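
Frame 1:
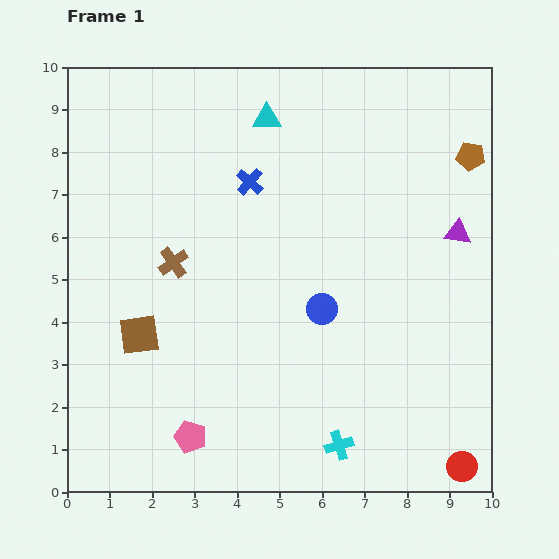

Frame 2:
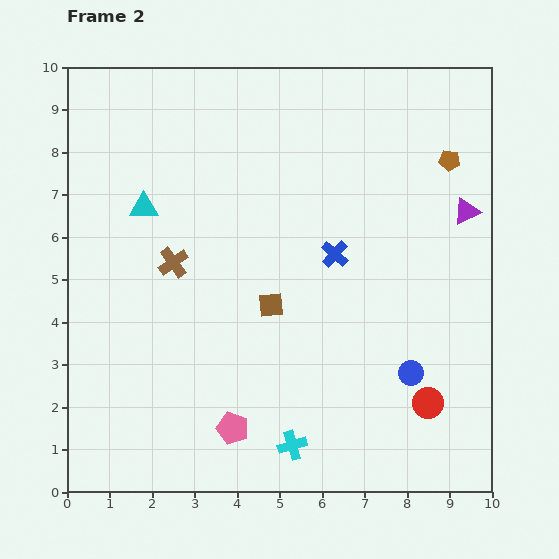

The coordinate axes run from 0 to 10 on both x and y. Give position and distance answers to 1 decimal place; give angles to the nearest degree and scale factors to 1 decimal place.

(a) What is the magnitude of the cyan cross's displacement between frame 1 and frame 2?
1.1

The cyan cross moved from (6.4, 1.1) to (5.3, 1.1), a distance of √(1.1² + 0.0²) ≈ 1.1.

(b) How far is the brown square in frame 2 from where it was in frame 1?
3.2

The brown square moved from (1.7, 3.7) to (4.8, 4.4), a distance of √(3.1² + 0.7²) ≈ 3.2.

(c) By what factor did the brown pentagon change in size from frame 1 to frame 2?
0.8×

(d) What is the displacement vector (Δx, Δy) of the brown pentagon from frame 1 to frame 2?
(-0.5, -0.1)

The brown pentagon was at (9.5, 7.9) in frame 1 and (9.0, 7.8) in frame 2.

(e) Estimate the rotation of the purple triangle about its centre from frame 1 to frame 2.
32° counter-clockwise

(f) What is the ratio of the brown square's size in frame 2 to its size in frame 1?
0.6×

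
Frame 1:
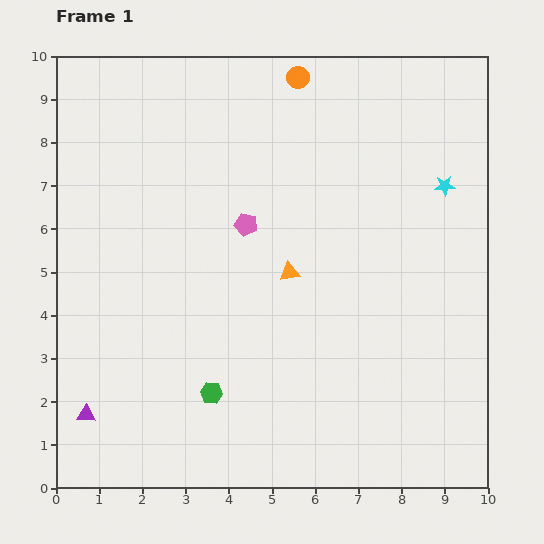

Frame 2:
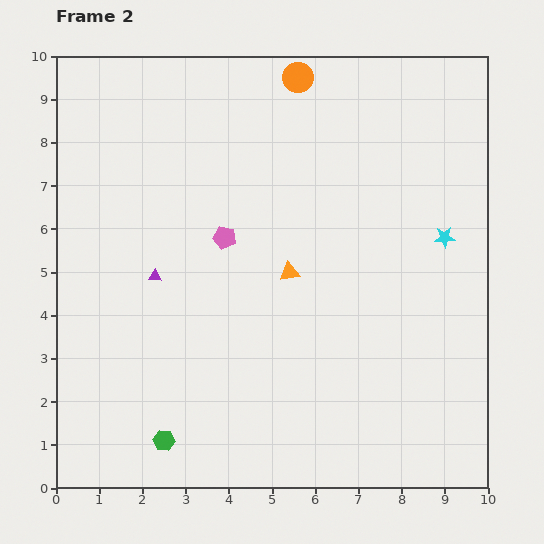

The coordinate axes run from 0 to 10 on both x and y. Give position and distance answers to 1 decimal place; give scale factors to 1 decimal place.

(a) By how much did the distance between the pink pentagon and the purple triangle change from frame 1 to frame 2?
-3.9

Distance in frame 1: 5.7. Distance in frame 2: 1.8.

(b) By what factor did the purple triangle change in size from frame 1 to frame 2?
0.7×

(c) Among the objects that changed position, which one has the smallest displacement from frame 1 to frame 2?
the pink pentagon

(moved 0.6)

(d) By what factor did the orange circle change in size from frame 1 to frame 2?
1.3×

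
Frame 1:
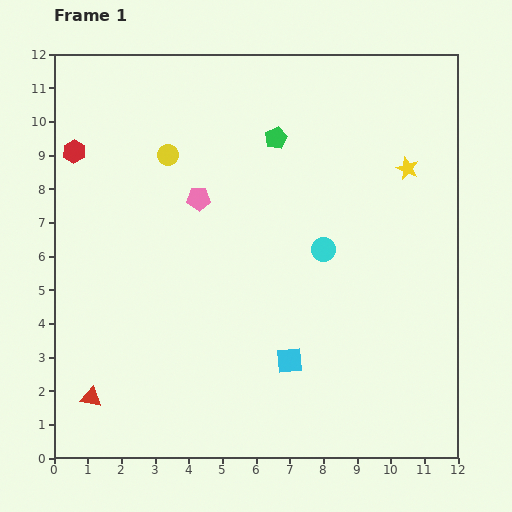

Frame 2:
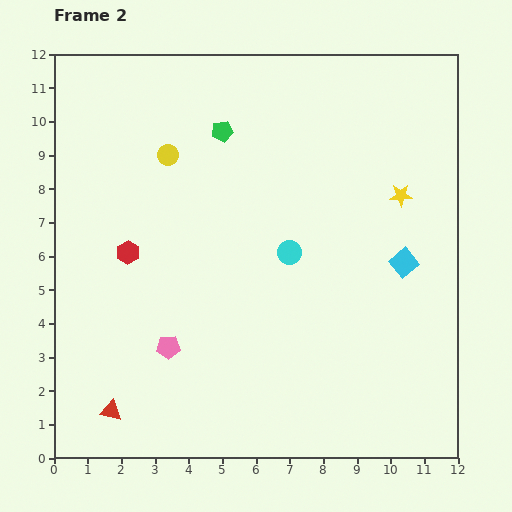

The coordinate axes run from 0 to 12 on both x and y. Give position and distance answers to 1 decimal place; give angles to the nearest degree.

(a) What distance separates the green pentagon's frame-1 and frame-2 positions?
1.6

The green pentagon moved from (6.6, 9.5) to (5.0, 9.7), a distance of √(1.6² + 0.2²) ≈ 1.6.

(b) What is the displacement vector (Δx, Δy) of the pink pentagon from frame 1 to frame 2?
(-0.9, -4.4)

The pink pentagon was at (4.3, 7.7) in frame 1 and (3.4, 3.3) in frame 2.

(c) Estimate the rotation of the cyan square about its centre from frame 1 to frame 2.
34° counter-clockwise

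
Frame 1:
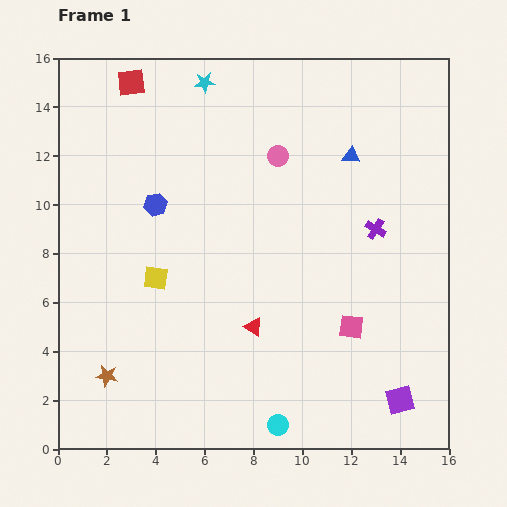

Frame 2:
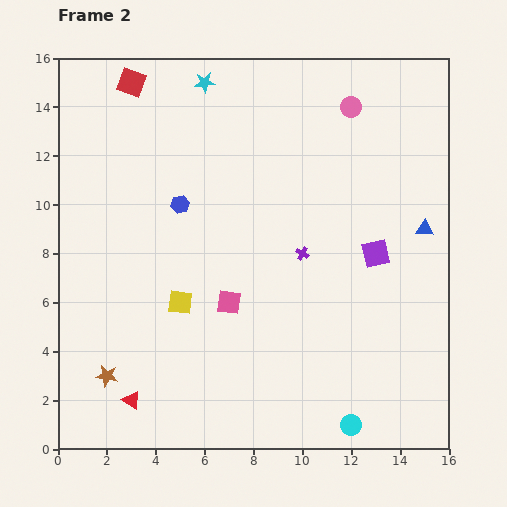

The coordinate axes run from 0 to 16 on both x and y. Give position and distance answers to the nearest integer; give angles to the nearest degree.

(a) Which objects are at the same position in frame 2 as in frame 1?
the cyan star, the brown star, the red square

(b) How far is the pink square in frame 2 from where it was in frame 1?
5

The pink square moved from (12, 5) to (7, 6), a distance of √(5² + 1²) ≈ 5.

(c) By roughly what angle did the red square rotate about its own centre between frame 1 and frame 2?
26° clockwise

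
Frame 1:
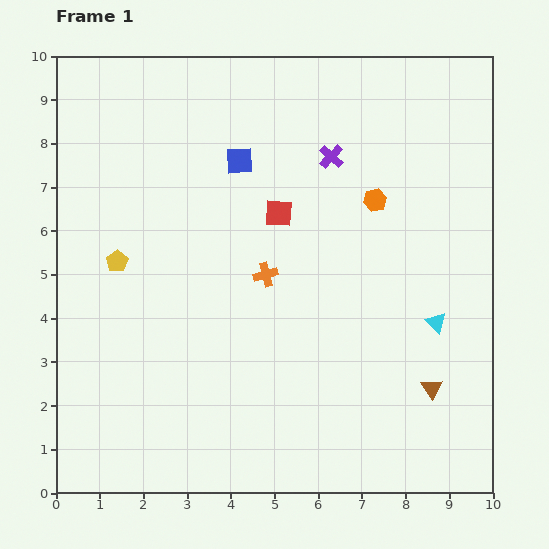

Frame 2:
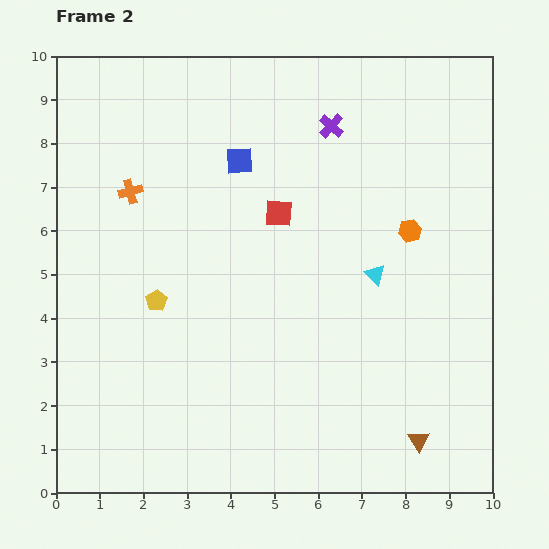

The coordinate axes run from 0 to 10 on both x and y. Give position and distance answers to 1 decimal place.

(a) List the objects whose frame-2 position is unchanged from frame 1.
the blue square, the red square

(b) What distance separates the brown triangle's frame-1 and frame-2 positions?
1.2

The brown triangle moved from (8.6, 2.4) to (8.3, 1.2), a distance of √(0.3² + 1.2²) ≈ 1.2.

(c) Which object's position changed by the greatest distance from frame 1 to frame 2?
the orange cross

(moved 3.6; next 1.8)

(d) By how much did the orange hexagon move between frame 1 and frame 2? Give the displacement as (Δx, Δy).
(0.8, -0.7)

The orange hexagon was at (7.3, 6.7) in frame 1 and (8.1, 6.0) in frame 2.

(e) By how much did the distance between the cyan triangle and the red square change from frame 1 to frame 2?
-1.8

Distance in frame 1: 4.4. Distance in frame 2: 2.6.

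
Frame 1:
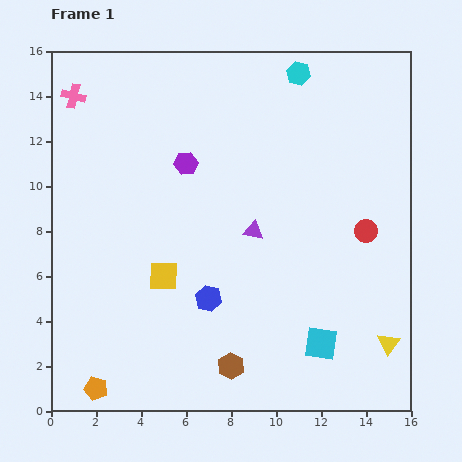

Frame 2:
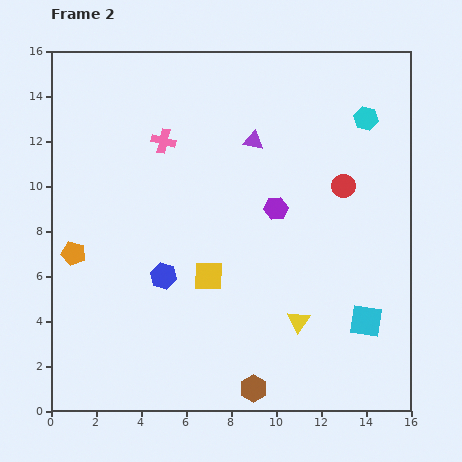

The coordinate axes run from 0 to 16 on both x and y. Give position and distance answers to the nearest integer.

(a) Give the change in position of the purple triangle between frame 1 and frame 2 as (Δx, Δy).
(0, 4)

The purple triangle was at (9, 8) in frame 1 and (9, 12) in frame 2.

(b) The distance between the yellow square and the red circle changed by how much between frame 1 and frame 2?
-2

Distance in frame 1: 9. Distance in frame 2: 7.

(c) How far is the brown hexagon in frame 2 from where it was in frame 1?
1

The brown hexagon moved from (8, 2) to (9, 1), a distance of √(1² + 1²) ≈ 1.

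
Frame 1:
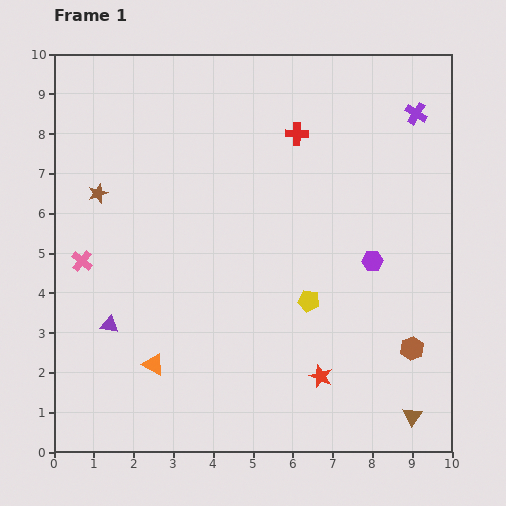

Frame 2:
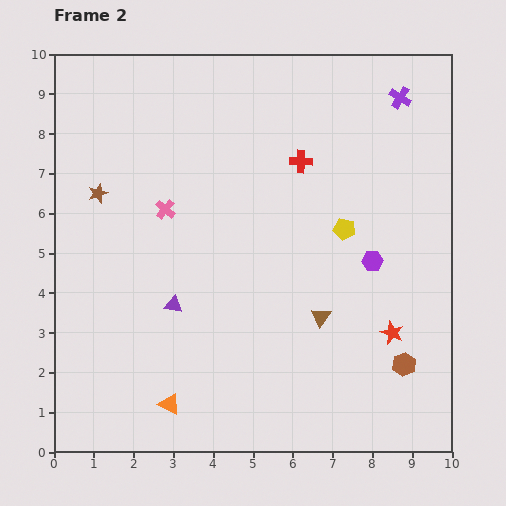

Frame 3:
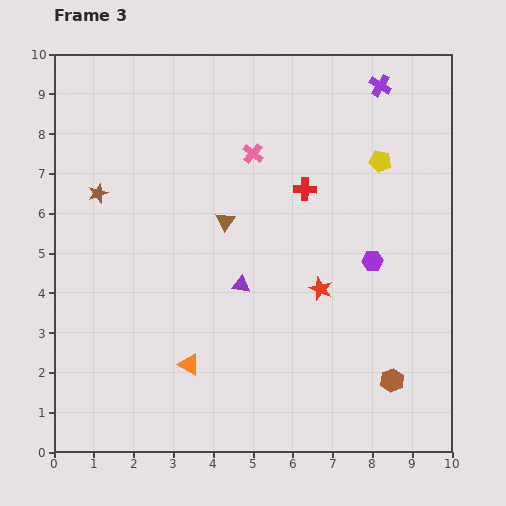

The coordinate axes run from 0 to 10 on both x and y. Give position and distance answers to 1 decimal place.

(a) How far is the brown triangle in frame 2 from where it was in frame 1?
3.4

The brown triangle moved from (9.0, 0.9) to (6.7, 3.4), a distance of √(2.3² + 2.5²) ≈ 3.4.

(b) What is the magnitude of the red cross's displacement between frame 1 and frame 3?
1.4

The red cross moved from (6.1, 8.0) to (6.3, 6.6), a distance of √(0.2² + 1.4²) ≈ 1.4.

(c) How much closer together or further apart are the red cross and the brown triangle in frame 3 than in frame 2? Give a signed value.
-1.7

Distance in frame 2: 3.9. Distance in frame 3: 2.2.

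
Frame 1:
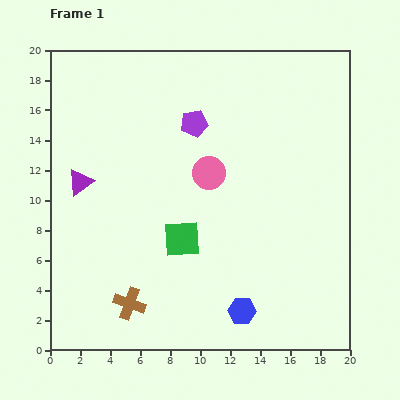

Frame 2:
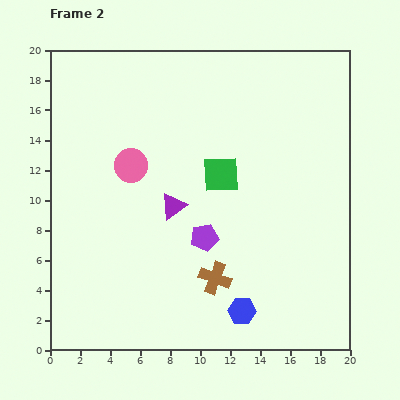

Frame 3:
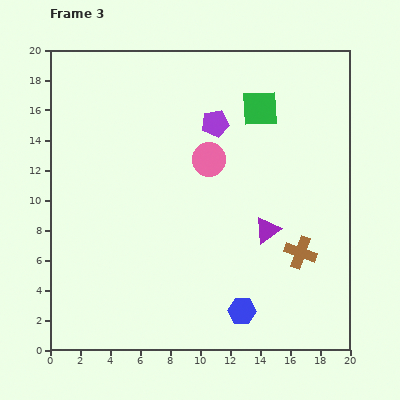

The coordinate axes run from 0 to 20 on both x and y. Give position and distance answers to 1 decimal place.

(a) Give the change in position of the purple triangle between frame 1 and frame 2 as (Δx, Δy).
(6.2, -1.6)

The purple triangle was at (2.0, 11.2) in frame 1 and (8.2, 9.6) in frame 2.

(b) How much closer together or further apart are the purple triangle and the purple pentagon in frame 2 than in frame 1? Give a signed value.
-5.5

Distance in frame 1: 8.5. Distance in frame 2: 3.0.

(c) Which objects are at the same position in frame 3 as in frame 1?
the blue hexagon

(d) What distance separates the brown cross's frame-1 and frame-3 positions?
11.9

The brown cross moved from (5.3, 3.1) to (16.7, 6.5), a distance of √(11.4² + 3.4²) ≈ 11.9.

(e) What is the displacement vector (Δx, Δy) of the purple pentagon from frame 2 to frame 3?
(0.7, 7.6)

The purple pentagon was at (10.3, 7.5) in frame 2 and (11.0, 15.1) in frame 3.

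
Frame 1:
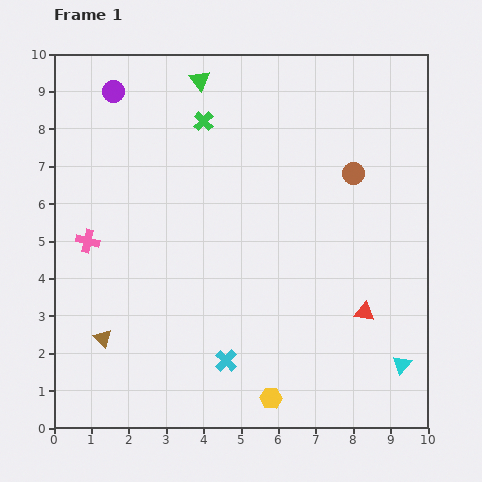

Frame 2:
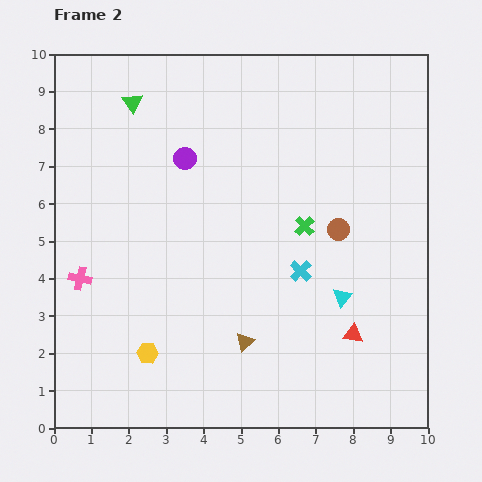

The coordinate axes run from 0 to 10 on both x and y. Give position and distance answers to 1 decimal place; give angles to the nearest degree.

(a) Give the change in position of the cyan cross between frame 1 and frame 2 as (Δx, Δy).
(2.0, 2.4)

The cyan cross was at (4.6, 1.8) in frame 1 and (6.6, 4.2) in frame 2.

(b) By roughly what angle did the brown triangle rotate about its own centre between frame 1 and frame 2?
34° clockwise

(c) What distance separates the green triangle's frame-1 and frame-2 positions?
1.9

The green triangle moved from (3.9, 9.3) to (2.1, 8.7), a distance of √(1.8² + 0.6²) ≈ 1.9.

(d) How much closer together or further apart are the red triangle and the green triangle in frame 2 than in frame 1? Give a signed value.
+1.0

Distance in frame 1: 7.6. Distance in frame 2: 8.6.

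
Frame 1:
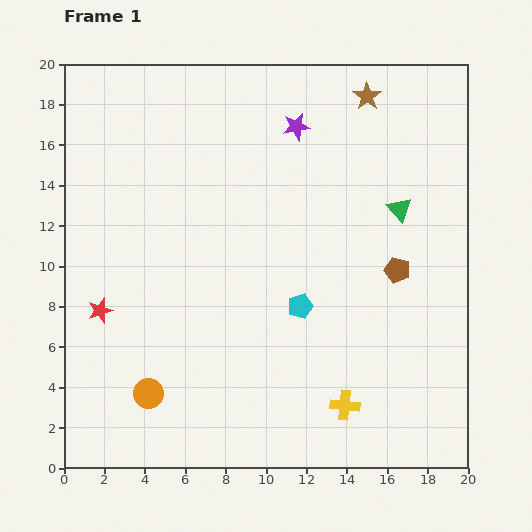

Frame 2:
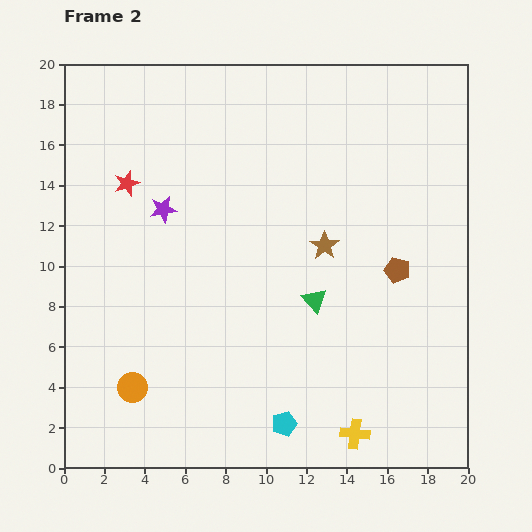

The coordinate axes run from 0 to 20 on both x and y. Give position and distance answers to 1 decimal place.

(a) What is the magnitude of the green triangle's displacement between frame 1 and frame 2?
6.2

The green triangle moved from (16.6, 12.8) to (12.4, 8.3), a distance of √(4.2² + 4.5²) ≈ 6.2.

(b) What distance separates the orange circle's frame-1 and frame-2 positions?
0.9

The orange circle moved from (4.2, 3.7) to (3.4, 4.0), a distance of √(0.8² + 0.3²) ≈ 0.9.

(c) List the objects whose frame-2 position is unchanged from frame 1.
the brown pentagon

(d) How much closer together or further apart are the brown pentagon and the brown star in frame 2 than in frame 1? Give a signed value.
-4.9

Distance in frame 1: 8.7. Distance in frame 2: 3.8.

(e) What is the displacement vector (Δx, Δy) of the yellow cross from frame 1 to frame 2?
(0.5, -1.4)

The yellow cross was at (13.9, 3.1) in frame 1 and (14.4, 1.7) in frame 2.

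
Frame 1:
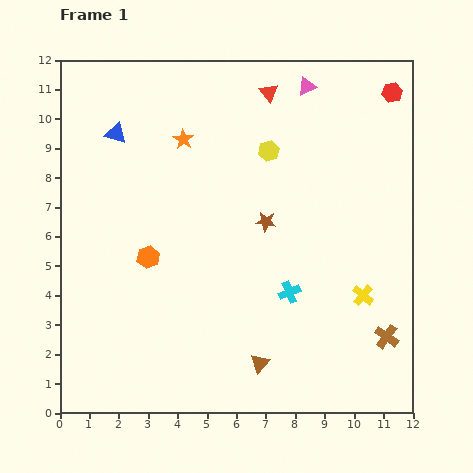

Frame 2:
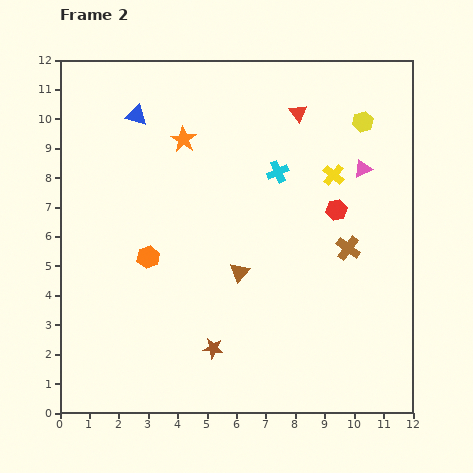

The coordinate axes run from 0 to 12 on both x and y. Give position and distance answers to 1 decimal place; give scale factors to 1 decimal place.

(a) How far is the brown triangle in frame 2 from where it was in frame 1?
3.2

The brown triangle moved from (6.8, 1.7) to (6.1, 4.8), a distance of √(0.7² + 3.1²) ≈ 3.2.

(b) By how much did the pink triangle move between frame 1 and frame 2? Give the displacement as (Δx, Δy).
(1.9, -2.8)

The pink triangle was at (8.4, 11.1) in frame 1 and (10.3, 8.3) in frame 2.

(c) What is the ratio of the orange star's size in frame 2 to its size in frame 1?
1.3×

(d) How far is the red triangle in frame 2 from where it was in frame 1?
1.2

The red triangle moved from (7.1, 10.9) to (8.1, 10.2), a distance of √(1.0² + 0.7²) ≈ 1.2.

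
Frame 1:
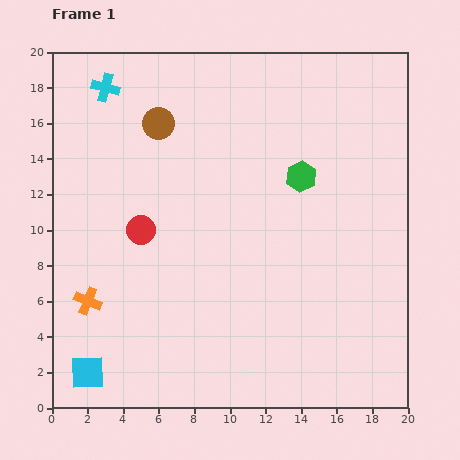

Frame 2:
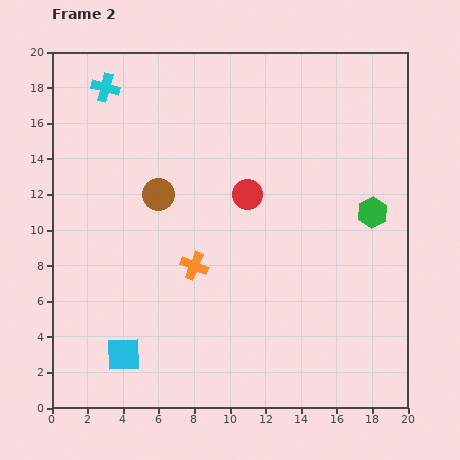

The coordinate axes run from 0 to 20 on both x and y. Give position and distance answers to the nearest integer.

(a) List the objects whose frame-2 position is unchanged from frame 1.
the cyan cross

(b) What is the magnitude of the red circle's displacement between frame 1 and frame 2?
6

The red circle moved from (5, 10) to (11, 12), a distance of √(6² + 2²) ≈ 6.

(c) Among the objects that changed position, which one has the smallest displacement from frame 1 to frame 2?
the cyan square

(moved 2)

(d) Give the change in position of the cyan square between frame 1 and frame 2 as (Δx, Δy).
(2, 1)

The cyan square was at (2, 2) in frame 1 and (4, 3) in frame 2.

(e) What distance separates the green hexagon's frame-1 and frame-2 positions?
4

The green hexagon moved from (14, 13) to (18, 11), a distance of √(4² + 2²) ≈ 4.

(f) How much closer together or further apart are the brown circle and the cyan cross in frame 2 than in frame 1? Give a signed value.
+3

Distance in frame 1: 4. Distance in frame 2: 7.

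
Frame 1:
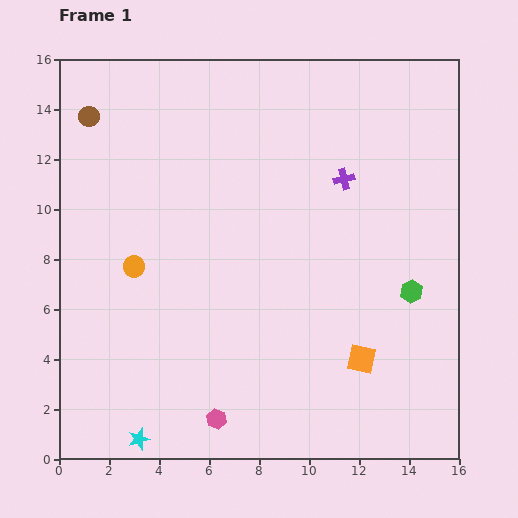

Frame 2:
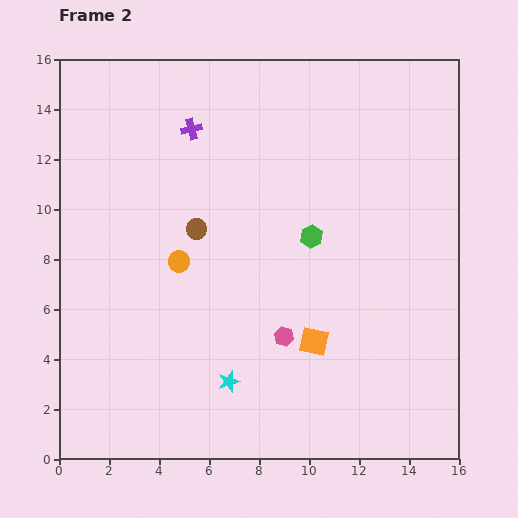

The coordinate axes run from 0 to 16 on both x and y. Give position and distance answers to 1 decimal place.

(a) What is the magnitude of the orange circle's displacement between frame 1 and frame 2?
1.8

The orange circle moved from (3.0, 7.7) to (4.8, 7.9), a distance of √(1.8² + 0.2²) ≈ 1.8.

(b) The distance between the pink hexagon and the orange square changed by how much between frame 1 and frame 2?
-5.1

Distance in frame 1: 6.3. Distance in frame 2: 1.2.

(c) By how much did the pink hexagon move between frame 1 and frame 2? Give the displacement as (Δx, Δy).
(2.7, 3.3)

The pink hexagon was at (6.3, 1.6) in frame 1 and (9.0, 4.9) in frame 2.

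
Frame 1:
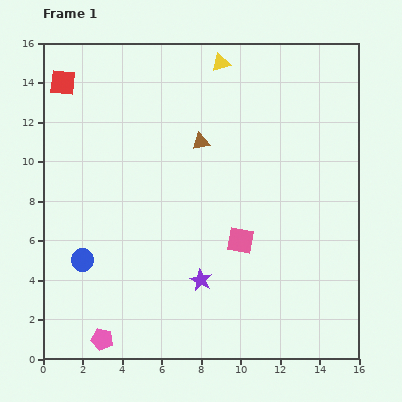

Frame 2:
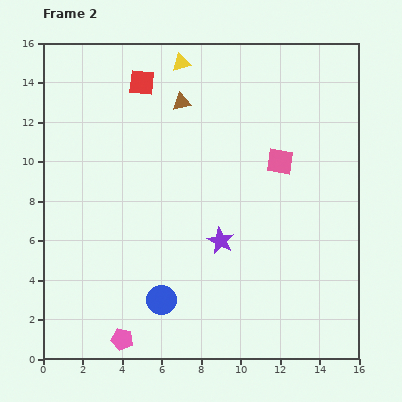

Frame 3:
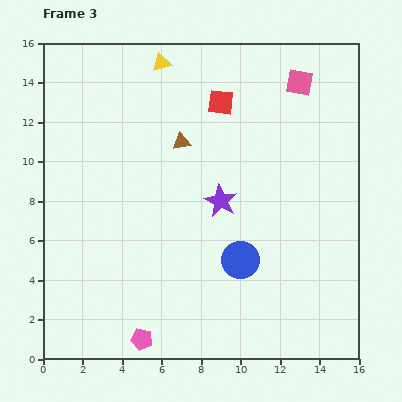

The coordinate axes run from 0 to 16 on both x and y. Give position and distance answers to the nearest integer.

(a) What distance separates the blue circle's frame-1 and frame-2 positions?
4

The blue circle moved from (2, 5) to (6, 3), a distance of √(4² + 2²) ≈ 4.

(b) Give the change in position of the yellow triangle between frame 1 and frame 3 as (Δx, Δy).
(-3, 0)

The yellow triangle was at (9, 15) in frame 1 and (6, 15) in frame 3.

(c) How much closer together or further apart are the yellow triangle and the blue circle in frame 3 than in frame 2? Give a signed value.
-1

Distance in frame 2: 12. Distance in frame 3: 11.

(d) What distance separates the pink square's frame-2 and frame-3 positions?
4

The pink square moved from (12, 10) to (13, 14), a distance of √(1² + 4²) ≈ 4.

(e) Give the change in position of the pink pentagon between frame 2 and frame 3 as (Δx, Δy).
(1, 0)

The pink pentagon was at (4, 1) in frame 2 and (5, 1) in frame 3.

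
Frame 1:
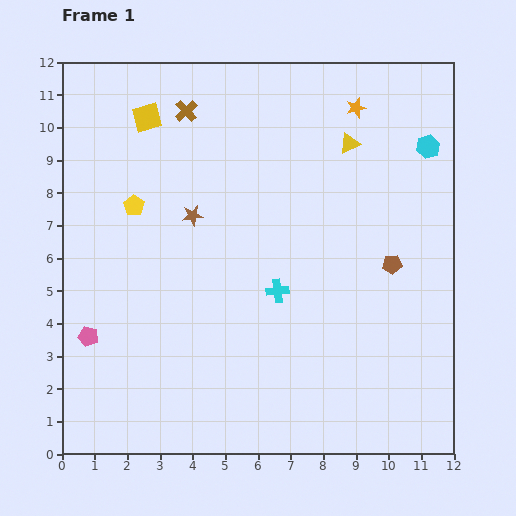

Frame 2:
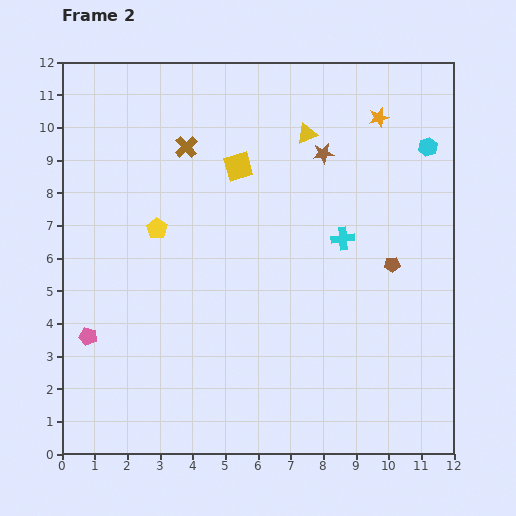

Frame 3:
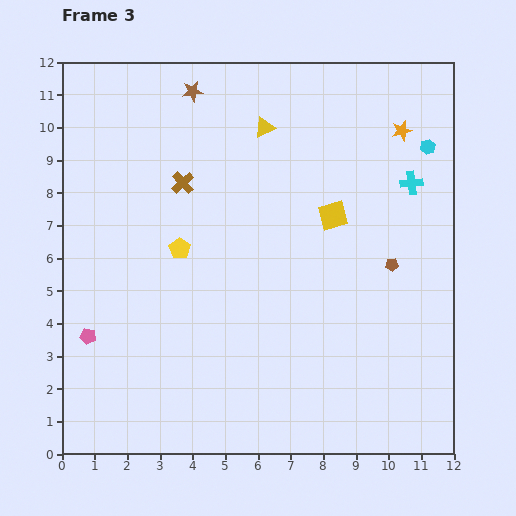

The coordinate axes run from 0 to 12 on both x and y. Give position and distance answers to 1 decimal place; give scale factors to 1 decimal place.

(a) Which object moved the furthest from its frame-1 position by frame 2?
the brown star

(moved 4.4; next 3.2)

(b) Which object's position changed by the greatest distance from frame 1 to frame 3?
the yellow square

(moved 6.4; next 5.3)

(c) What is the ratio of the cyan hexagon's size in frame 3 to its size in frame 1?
0.7×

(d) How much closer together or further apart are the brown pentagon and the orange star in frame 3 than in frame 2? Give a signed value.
-0.4

Distance in frame 2: 4.5. Distance in frame 3: 4.1.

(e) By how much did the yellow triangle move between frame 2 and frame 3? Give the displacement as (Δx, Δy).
(-1.3, 0.2)

The yellow triangle was at (7.5, 9.8) in frame 2 and (6.2, 10.0) in frame 3.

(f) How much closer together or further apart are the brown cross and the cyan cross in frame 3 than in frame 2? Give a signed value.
+1.4

Distance in frame 2: 5.6. Distance in frame 3: 7.0.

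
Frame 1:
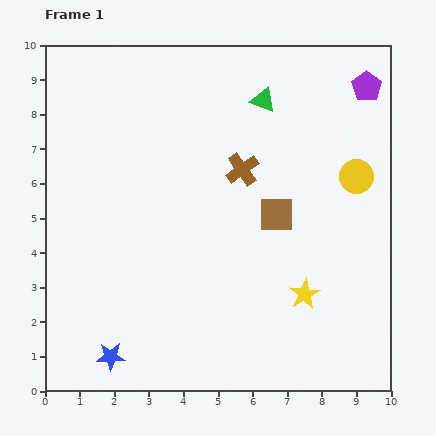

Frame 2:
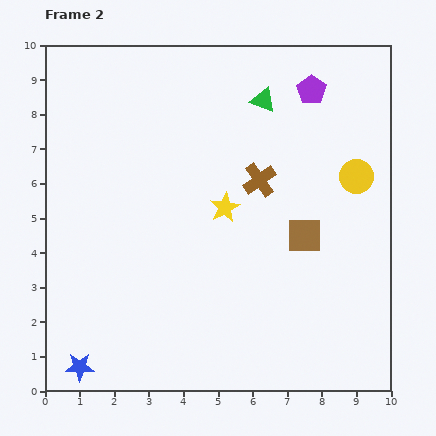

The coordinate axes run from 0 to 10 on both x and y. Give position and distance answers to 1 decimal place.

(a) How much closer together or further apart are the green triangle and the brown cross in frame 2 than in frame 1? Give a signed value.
+0.2

Distance in frame 1: 2.1. Distance in frame 2: 2.3.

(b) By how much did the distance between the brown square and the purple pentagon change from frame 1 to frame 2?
-0.3

Distance in frame 1: 4.5. Distance in frame 2: 4.2.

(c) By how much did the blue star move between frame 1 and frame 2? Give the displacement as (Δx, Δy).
(-0.9, -0.3)

The blue star was at (1.9, 1.0) in frame 1 and (1.0, 0.7) in frame 2.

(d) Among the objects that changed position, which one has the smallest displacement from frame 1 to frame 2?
the brown cross

(moved 0.6)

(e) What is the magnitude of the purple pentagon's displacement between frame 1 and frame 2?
1.6

The purple pentagon moved from (9.3, 8.8) to (7.7, 8.7), a distance of √(1.6² + 0.1²) ≈ 1.6.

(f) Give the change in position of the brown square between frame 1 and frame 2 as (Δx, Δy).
(0.8, -0.6)

The brown square was at (6.7, 5.1) in frame 1 and (7.5, 4.5) in frame 2.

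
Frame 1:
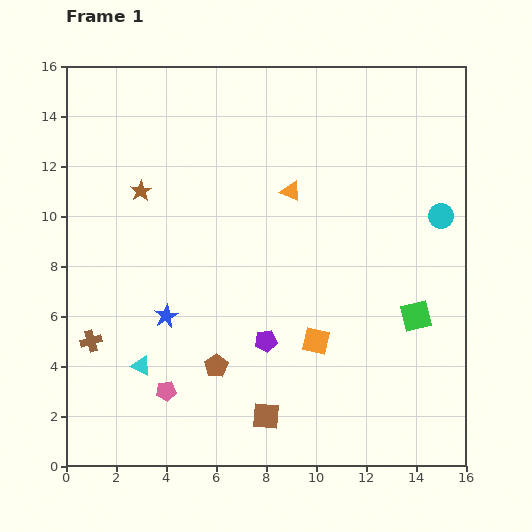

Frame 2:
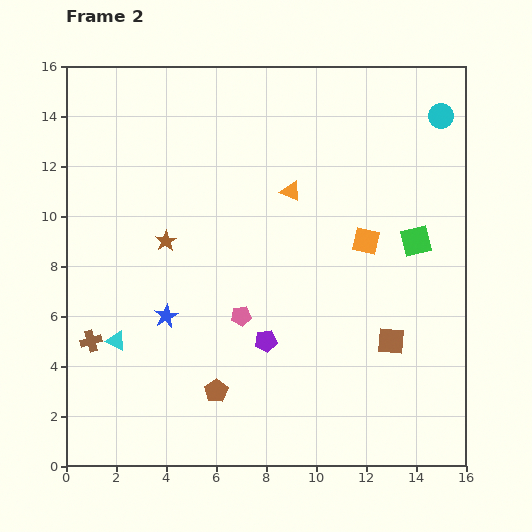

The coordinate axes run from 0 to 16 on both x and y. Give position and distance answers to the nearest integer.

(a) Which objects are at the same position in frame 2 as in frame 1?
the purple pentagon, the blue star, the orange triangle, the brown cross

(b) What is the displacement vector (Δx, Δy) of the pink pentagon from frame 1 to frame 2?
(3, 3)

The pink pentagon was at (4, 3) in frame 1 and (7, 6) in frame 2.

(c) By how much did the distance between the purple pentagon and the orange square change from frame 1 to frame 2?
+4

Distance in frame 1: 2. Distance in frame 2: 6.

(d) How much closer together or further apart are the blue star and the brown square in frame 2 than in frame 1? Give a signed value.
+3

Distance in frame 1: 6. Distance in frame 2: 9.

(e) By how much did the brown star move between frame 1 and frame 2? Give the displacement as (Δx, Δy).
(1, -2)

The brown star was at (3, 11) in frame 1 and (4, 9) in frame 2.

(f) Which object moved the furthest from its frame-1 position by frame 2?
the brown square

(moved 6; next 4)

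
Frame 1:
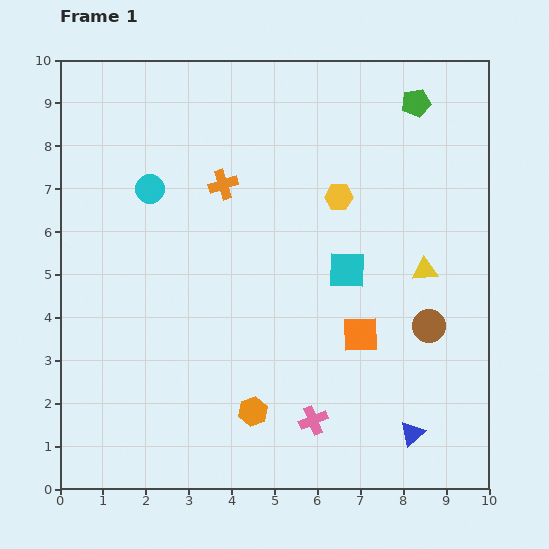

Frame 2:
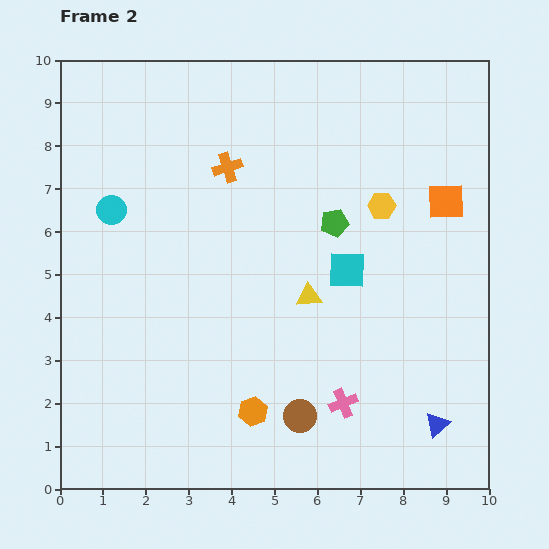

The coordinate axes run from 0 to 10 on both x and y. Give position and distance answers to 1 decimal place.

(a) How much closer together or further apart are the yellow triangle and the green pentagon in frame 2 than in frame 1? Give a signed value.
-2.1

Distance in frame 1: 3.9. Distance in frame 2: 1.8.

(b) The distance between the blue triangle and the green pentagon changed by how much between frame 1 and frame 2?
-2.4

Distance in frame 1: 7.7. Distance in frame 2: 5.3.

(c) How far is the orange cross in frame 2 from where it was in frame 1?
0.4

The orange cross moved from (3.8, 7.1) to (3.9, 7.5), a distance of √(0.1² + 0.4²) ≈ 0.4.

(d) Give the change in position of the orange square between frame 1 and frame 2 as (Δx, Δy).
(2.0, 3.1)

The orange square was at (7.0, 3.6) in frame 1 and (9.0, 6.7) in frame 2.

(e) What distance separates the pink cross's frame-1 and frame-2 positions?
0.8

The pink cross moved from (5.9, 1.6) to (6.6, 2.0), a distance of √(0.7² + 0.4²) ≈ 0.8.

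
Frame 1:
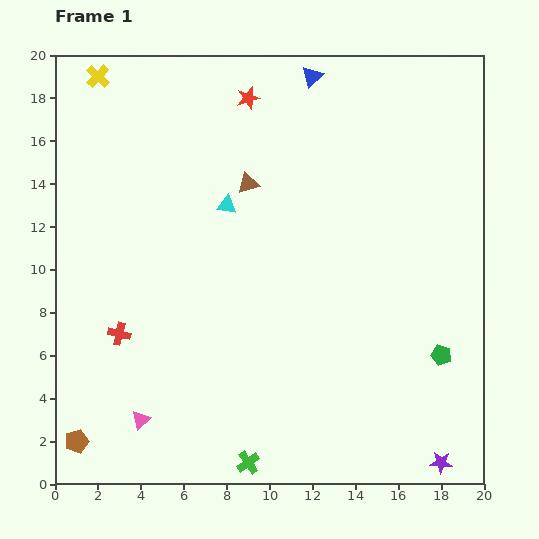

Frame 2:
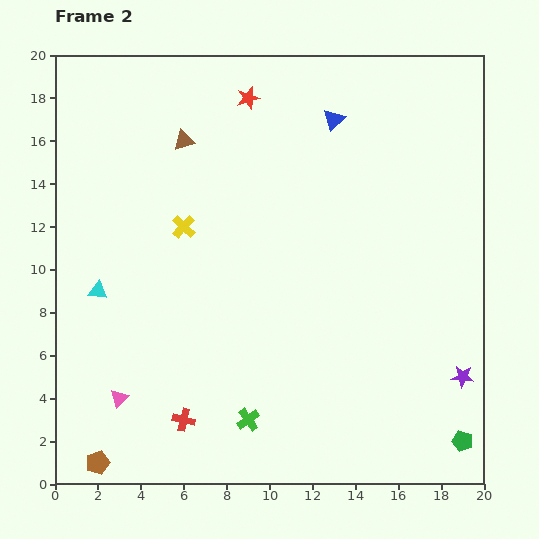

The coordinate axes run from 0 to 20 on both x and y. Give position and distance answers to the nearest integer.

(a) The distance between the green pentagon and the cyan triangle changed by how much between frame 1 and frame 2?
+6

Distance in frame 1: 12. Distance in frame 2: 18.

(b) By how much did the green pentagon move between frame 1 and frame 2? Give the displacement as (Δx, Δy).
(1, -4)

The green pentagon was at (18, 6) in frame 1 and (19, 2) in frame 2.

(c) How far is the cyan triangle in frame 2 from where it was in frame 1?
7

The cyan triangle moved from (8, 13) to (2, 9), a distance of √(6² + 4²) ≈ 7.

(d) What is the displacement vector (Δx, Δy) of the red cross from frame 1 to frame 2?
(3, -4)

The red cross was at (3, 7) in frame 1 and (6, 3) in frame 2.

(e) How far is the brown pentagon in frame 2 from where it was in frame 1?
1

The brown pentagon moved from (1, 2) to (2, 1), a distance of √(1² + 1²) ≈ 1.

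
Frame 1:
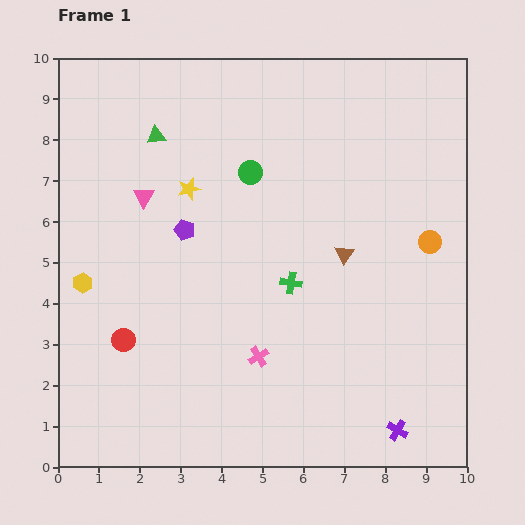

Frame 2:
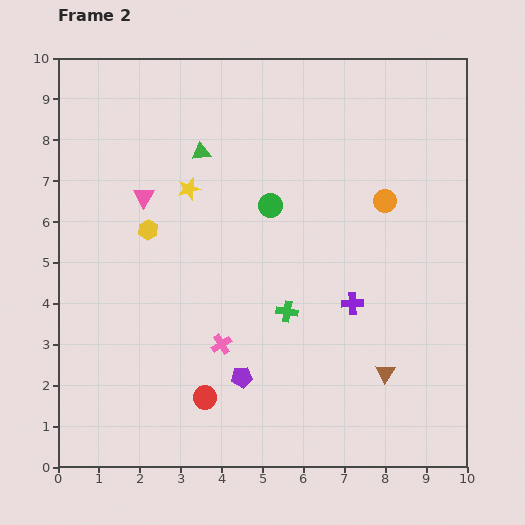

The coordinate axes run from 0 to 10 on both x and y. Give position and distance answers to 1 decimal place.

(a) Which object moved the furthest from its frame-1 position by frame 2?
the purple pentagon

(moved 3.9; next 3.3)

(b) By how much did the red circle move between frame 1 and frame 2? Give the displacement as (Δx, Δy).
(2.0, -1.4)

The red circle was at (1.6, 3.1) in frame 1 and (3.6, 1.7) in frame 2.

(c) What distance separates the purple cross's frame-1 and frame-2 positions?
3.3

The purple cross moved from (8.3, 0.9) to (7.2, 4.0), a distance of √(1.1² + 3.1²) ≈ 3.3.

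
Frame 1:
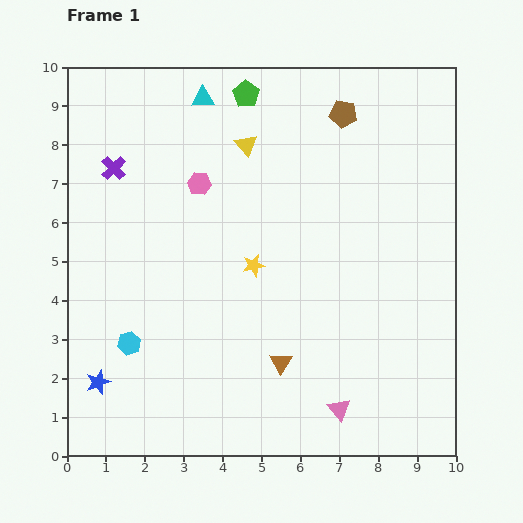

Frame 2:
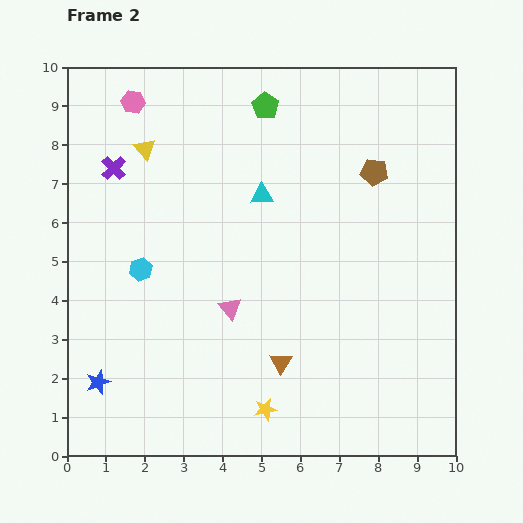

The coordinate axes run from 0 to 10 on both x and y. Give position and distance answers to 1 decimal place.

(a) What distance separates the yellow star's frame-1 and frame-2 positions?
3.7

The yellow star moved from (4.8, 4.9) to (5.1, 1.2), a distance of √(0.3² + 3.7²) ≈ 3.7.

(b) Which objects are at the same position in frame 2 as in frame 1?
the purple cross, the brown triangle, the blue star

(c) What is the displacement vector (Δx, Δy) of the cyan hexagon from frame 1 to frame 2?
(0.3, 1.9)

The cyan hexagon was at (1.6, 2.9) in frame 1 and (1.9, 4.8) in frame 2.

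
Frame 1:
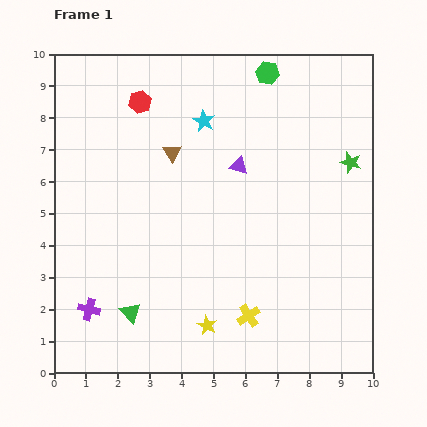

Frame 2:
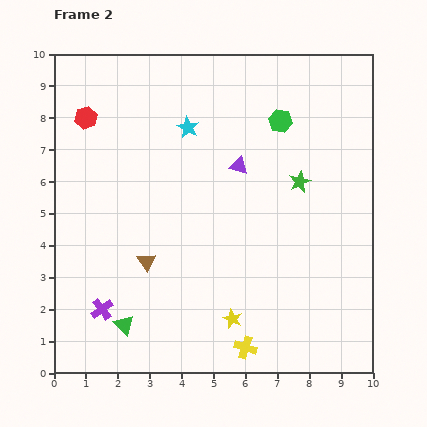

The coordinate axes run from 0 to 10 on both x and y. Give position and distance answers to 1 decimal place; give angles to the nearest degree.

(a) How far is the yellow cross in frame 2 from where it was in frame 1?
1.0

The yellow cross moved from (6.1, 1.8) to (6.0, 0.8), a distance of √(0.1² + 1.0²) ≈ 1.0.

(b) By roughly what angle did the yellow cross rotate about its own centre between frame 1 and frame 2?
39° counter-clockwise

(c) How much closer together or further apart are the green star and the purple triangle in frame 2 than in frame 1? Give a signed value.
-1.5

Distance in frame 1: 3.5. Distance in frame 2: 2.0.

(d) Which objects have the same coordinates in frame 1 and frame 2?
the purple triangle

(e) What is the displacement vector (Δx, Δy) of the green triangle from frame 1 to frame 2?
(-0.2, -0.4)

The green triangle was at (2.4, 1.9) in frame 1 and (2.2, 1.5) in frame 2.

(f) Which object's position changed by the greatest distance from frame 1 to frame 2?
the brown triangle

(moved 3.5; next 1.8)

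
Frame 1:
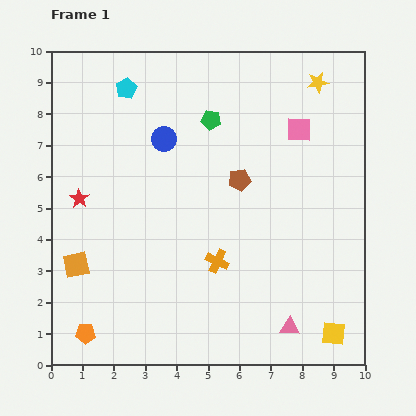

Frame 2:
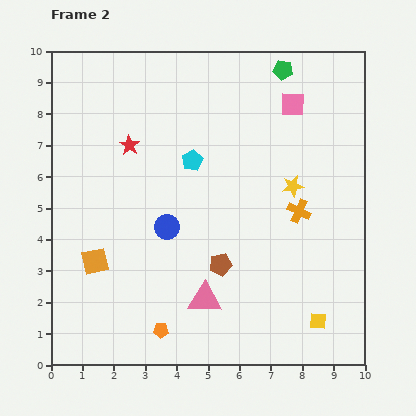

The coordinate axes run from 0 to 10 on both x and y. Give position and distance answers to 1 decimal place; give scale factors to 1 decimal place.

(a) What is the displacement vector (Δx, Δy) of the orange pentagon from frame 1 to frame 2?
(2.4, 0.1)

The orange pentagon was at (1.1, 1.0) in frame 1 and (3.5, 1.1) in frame 2.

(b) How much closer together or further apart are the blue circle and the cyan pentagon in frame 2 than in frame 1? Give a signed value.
+0.2

Distance in frame 1: 2.0. Distance in frame 2: 2.2.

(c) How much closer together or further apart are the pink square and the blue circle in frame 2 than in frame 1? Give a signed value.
+1.3

Distance in frame 1: 4.3. Distance in frame 2: 5.6.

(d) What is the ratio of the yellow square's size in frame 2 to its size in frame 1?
0.7×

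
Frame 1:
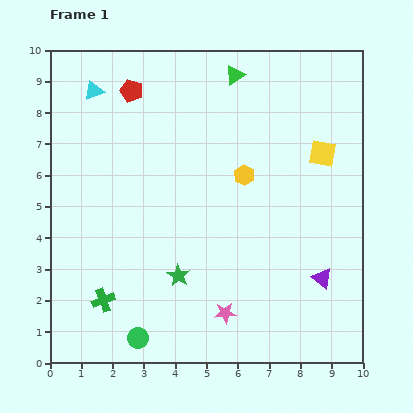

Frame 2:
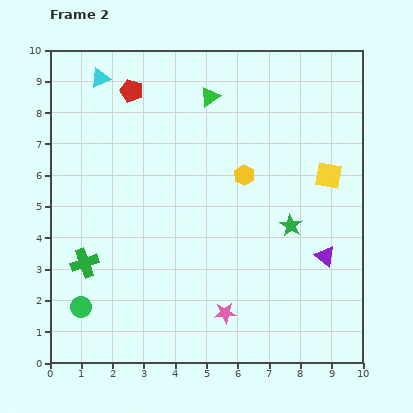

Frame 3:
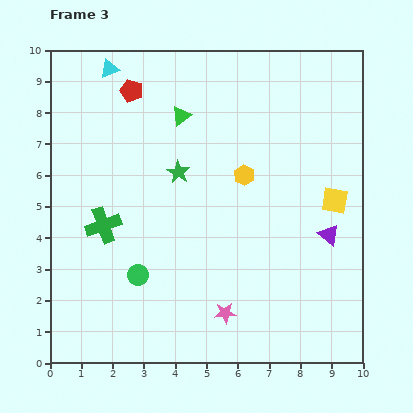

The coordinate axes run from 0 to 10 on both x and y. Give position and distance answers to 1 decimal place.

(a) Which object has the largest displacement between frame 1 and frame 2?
the green star

(moved 3.9; next 2.1)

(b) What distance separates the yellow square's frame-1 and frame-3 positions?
1.6

The yellow square moved from (8.7, 6.7) to (9.1, 5.2), a distance of √(0.4² + 1.5²) ≈ 1.6.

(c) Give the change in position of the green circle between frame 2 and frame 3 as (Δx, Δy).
(1.8, 1.0)

The green circle was at (1.0, 1.8) in frame 2 and (2.8, 2.8) in frame 3.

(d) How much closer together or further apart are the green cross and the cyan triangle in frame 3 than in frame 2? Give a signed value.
-0.9

Distance in frame 2: 5.9. Distance in frame 3: 5.0.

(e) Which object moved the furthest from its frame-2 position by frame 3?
the green star

(moved 4.0; next 2.1)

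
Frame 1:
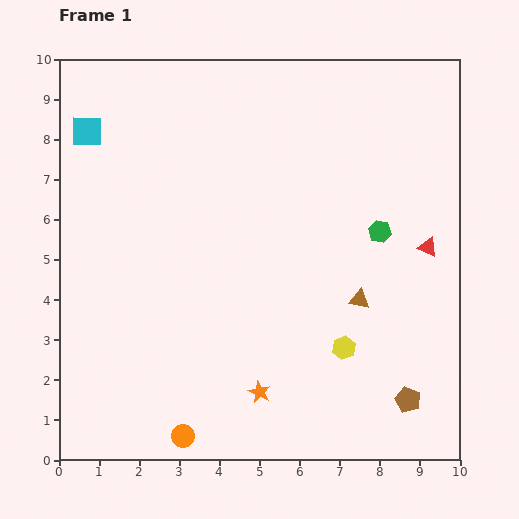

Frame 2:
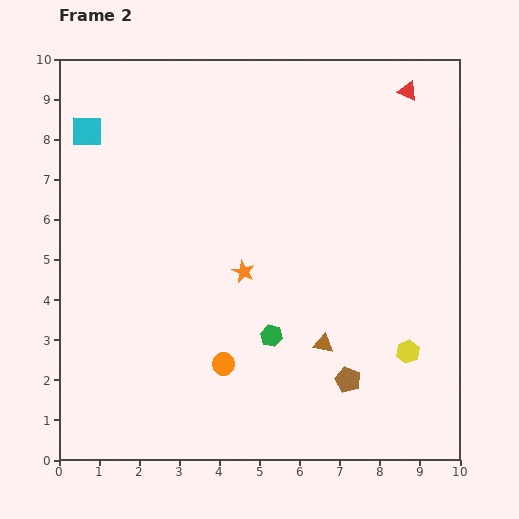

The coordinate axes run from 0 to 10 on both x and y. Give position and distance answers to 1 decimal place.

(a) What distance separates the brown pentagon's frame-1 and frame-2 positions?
1.6

The brown pentagon moved from (8.7, 1.5) to (7.2, 2.0), a distance of √(1.5² + 0.5²) ≈ 1.6.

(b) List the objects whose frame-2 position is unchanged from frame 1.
the cyan square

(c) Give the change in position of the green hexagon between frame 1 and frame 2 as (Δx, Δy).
(-2.7, -2.6)

The green hexagon was at (8.0, 5.7) in frame 1 and (5.3, 3.1) in frame 2.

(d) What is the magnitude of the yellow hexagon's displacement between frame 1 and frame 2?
1.6

The yellow hexagon moved from (7.1, 2.8) to (8.7, 2.7), a distance of √(1.6² + 0.1²) ≈ 1.6.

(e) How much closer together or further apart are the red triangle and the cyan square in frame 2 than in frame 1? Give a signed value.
-0.9

Distance in frame 1: 9.0. Distance in frame 2: 8.1.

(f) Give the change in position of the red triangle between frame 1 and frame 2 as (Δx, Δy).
(-0.5, 3.9)

The red triangle was at (9.2, 5.3) in frame 1 and (8.7, 9.2) in frame 2.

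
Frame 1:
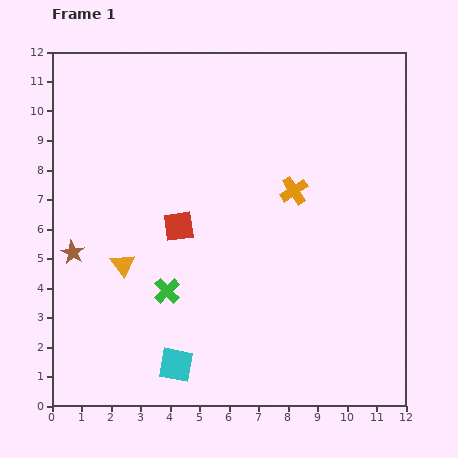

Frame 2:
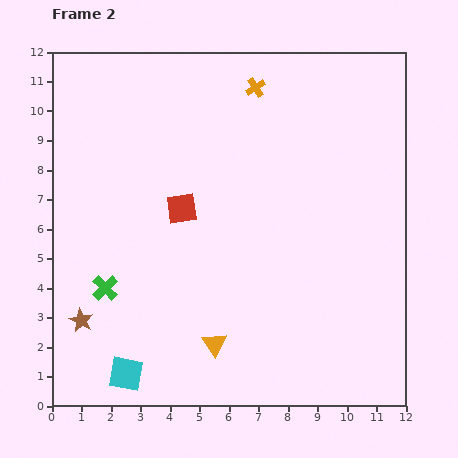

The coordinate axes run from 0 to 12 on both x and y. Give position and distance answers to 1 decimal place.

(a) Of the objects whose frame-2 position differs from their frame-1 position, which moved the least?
the red square

(moved 0.6)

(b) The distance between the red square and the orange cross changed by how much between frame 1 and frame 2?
+0.7

Distance in frame 1: 4.1. Distance in frame 2: 4.8.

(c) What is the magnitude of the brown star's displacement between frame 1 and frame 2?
2.3

The brown star moved from (0.7, 5.2) to (1.0, 2.9), a distance of √(0.3² + 2.3²) ≈ 2.3.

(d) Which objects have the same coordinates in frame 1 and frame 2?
none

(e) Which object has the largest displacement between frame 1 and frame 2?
the orange triangle

(moved 4.1; next 3.7)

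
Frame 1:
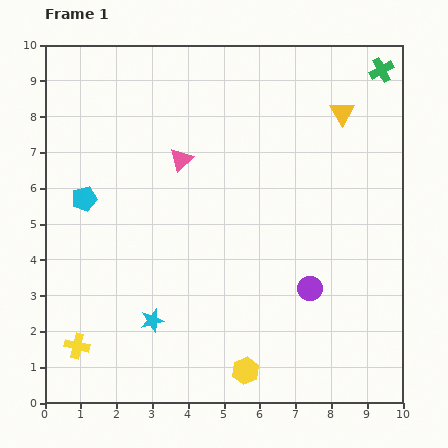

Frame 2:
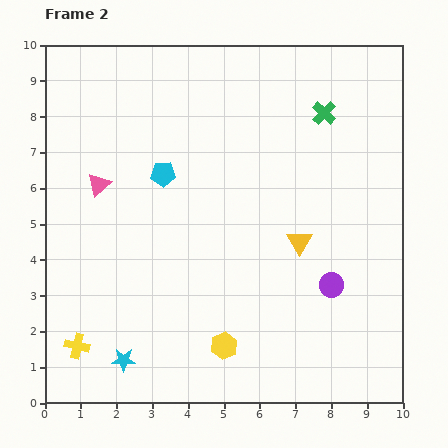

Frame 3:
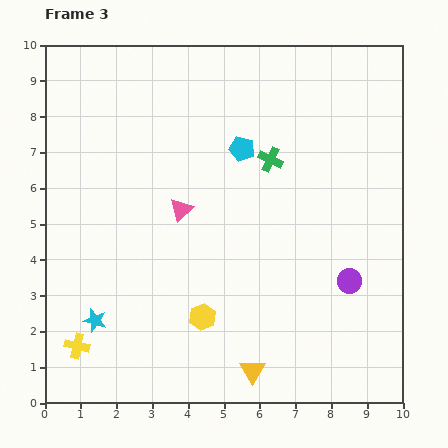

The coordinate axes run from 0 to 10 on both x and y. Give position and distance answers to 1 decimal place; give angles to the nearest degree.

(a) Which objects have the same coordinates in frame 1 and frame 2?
the yellow cross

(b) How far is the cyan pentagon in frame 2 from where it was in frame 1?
2.3

The cyan pentagon moved from (1.1, 5.7) to (3.3, 6.4), a distance of √(2.2² + 0.7²) ≈ 2.3.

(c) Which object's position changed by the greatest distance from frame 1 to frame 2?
the yellow triangle

(moved 3.8; next 2.4)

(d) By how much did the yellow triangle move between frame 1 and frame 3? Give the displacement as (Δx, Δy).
(-2.5, -7.2)

The yellow triangle was at (8.3, 8.1) in frame 1 and (5.8, 0.9) in frame 3.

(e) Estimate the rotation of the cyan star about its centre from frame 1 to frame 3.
30° clockwise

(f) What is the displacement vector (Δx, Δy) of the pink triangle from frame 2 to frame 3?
(2.3, -0.7)

The pink triangle was at (1.5, 6.1) in frame 2 and (3.8, 5.4) in frame 3.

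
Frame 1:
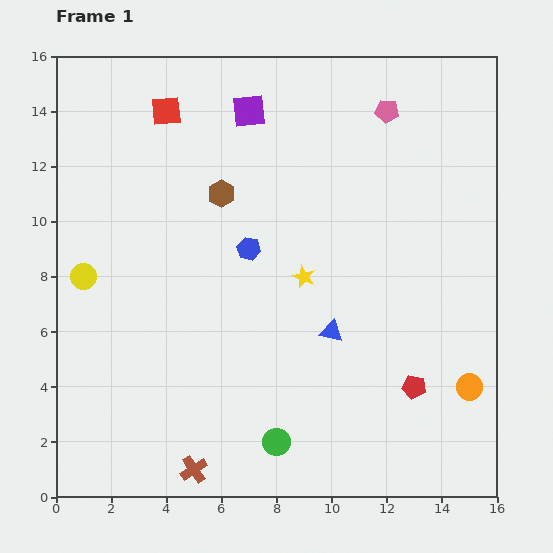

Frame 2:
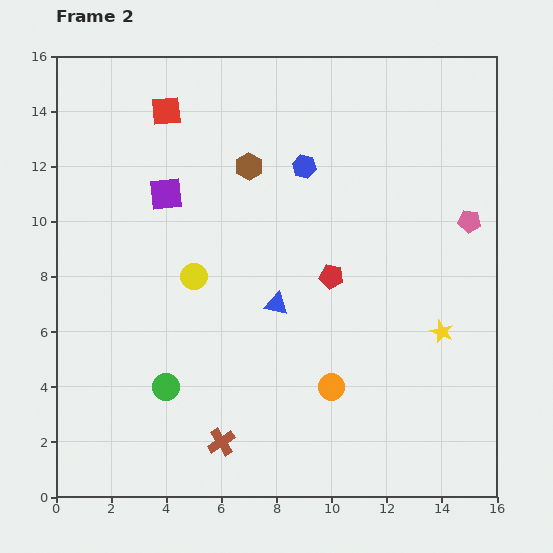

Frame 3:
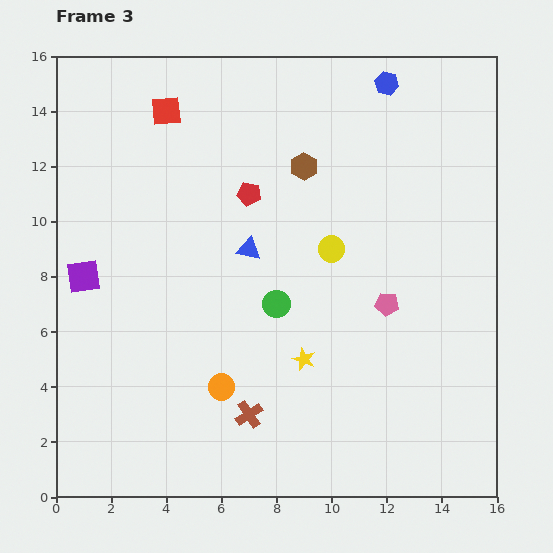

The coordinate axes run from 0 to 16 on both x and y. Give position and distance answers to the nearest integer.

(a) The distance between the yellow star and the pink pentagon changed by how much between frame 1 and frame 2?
-3

Distance in frame 1: 7. Distance in frame 2: 4.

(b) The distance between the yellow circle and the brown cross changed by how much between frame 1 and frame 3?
-1

Distance in frame 1: 8. Distance in frame 3: 7.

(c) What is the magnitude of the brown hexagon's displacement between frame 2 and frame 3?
2

The brown hexagon moved from (7, 12) to (9, 12), a distance of √(2² + 0²) ≈ 2.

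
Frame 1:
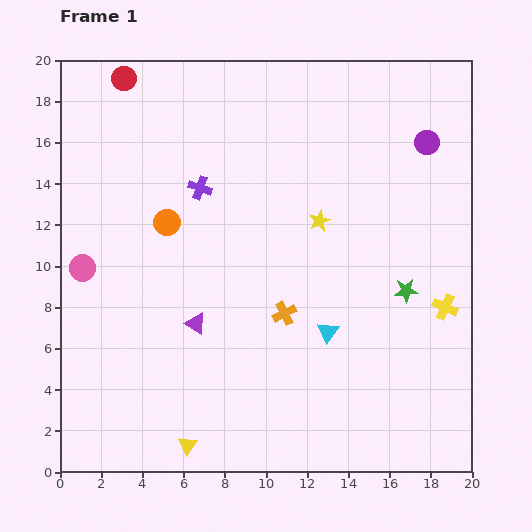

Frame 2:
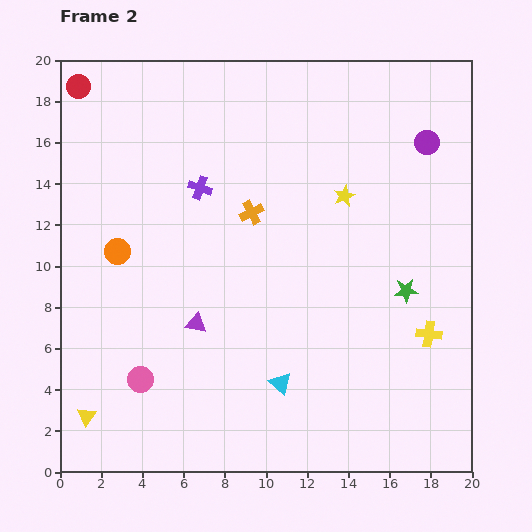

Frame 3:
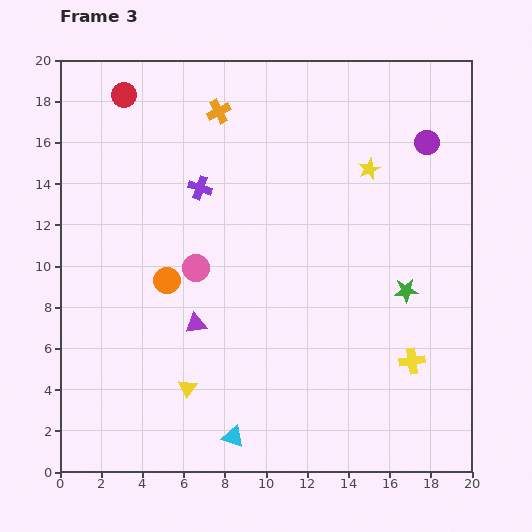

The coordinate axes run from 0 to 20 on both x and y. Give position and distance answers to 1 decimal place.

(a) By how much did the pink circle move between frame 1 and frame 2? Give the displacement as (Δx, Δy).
(2.8, -5.4)

The pink circle was at (1.1, 9.9) in frame 1 and (3.9, 4.5) in frame 2.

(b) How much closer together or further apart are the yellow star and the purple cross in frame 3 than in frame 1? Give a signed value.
+2.2

Distance in frame 1: 6.0. Distance in frame 3: 8.2.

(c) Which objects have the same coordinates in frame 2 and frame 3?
the purple triangle, the purple circle, the purple cross, the green star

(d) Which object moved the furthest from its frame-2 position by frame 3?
the pink circle

(moved 6.0; next 5.2)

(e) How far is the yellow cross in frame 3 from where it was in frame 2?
1.5

The yellow cross moved from (17.9, 6.7) to (17.1, 5.4), a distance of √(0.8² + 1.3²) ≈ 1.5.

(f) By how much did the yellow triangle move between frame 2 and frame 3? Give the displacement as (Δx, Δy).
(4.9, 1.4)

The yellow triangle was at (1.3, 2.7) in frame 2 and (6.2, 4.1) in frame 3.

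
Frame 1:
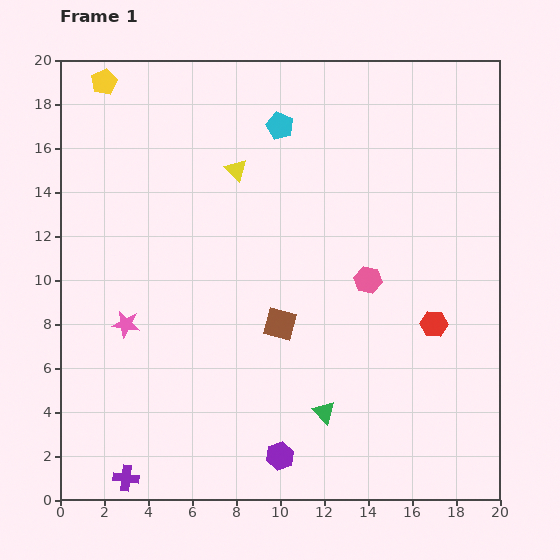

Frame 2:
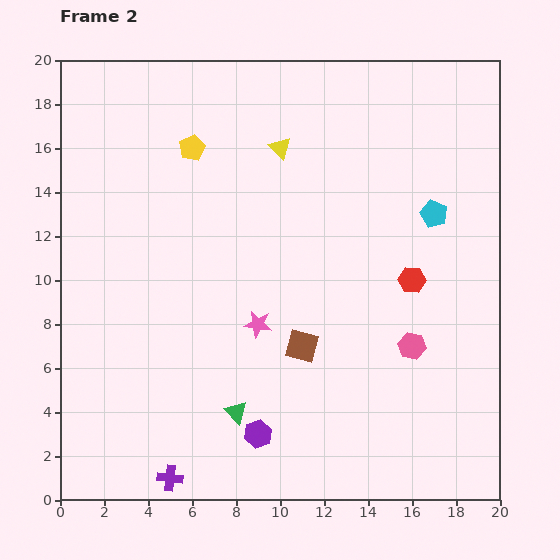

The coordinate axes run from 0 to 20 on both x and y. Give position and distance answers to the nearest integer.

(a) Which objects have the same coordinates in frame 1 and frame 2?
none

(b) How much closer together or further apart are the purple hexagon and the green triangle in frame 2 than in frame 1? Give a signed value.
-2

Distance in frame 1: 3. Distance in frame 2: 1.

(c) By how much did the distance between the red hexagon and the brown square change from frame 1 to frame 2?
-1

Distance in frame 1: 7. Distance in frame 2: 6.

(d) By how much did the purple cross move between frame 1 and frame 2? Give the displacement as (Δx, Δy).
(2, 0)

The purple cross was at (3, 1) in frame 1 and (5, 1) in frame 2.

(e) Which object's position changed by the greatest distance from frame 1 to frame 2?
the cyan pentagon

(moved 8; next 6)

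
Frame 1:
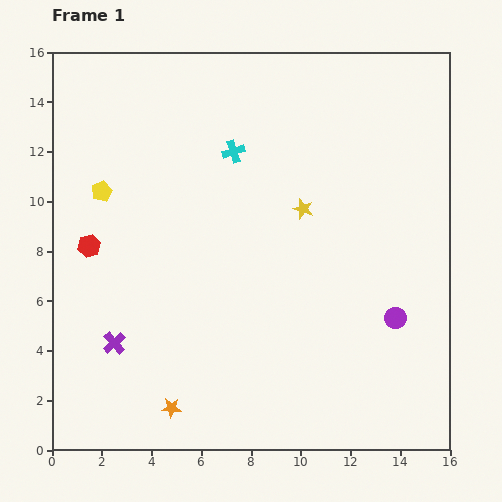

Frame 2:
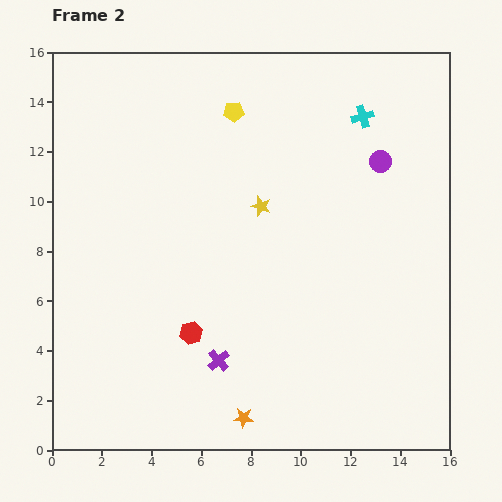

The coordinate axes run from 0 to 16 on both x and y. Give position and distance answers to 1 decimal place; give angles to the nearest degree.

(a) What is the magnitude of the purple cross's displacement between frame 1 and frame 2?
4.3

The purple cross moved from (2.5, 4.3) to (6.7, 3.6), a distance of √(4.2² + 0.7²) ≈ 4.3.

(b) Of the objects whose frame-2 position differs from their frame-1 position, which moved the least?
the yellow star

(moved 1.7)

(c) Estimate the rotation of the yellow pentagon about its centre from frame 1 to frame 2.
19° clockwise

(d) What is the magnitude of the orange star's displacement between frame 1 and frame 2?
2.9

The orange star moved from (4.8, 1.7) to (7.7, 1.3), a distance of √(2.9² + 0.4²) ≈ 2.9.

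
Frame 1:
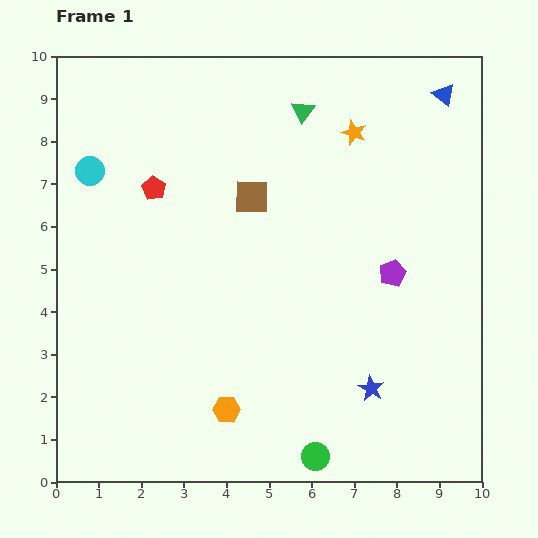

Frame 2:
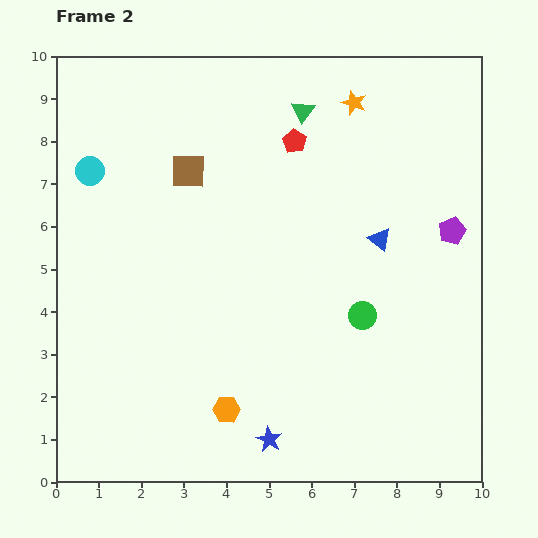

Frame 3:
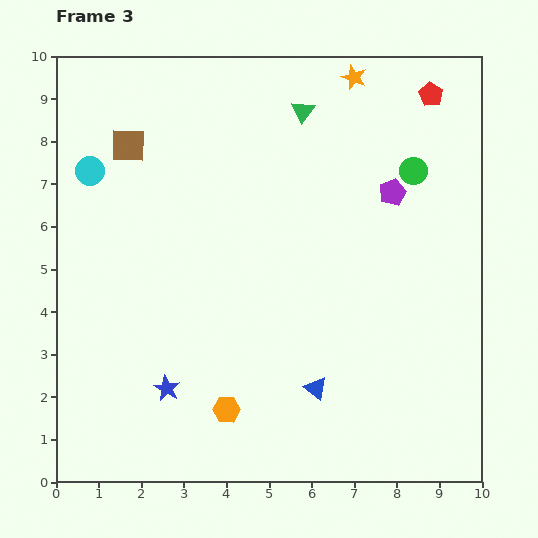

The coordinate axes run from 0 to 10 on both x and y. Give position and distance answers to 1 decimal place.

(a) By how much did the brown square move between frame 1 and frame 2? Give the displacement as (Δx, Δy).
(-1.5, 0.6)

The brown square was at (4.6, 6.7) in frame 1 and (3.1, 7.3) in frame 2.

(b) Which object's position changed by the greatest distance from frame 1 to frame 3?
the blue triangle

(moved 7.5; next 7.1)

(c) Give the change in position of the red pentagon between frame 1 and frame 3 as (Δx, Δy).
(6.5, 2.2)

The red pentagon was at (2.3, 6.9) in frame 1 and (8.8, 9.1) in frame 3.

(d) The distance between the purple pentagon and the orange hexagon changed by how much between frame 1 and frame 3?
+1.4

Distance in frame 1: 5.0. Distance in frame 3: 6.4.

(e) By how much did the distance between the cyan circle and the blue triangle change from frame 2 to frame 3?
+0.4

Distance in frame 2: 7.0. Distance in frame 3: 7.4.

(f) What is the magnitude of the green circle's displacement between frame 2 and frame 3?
3.6

The green circle moved from (7.2, 3.9) to (8.4, 7.3), a distance of √(1.2² + 3.4²) ≈ 3.6.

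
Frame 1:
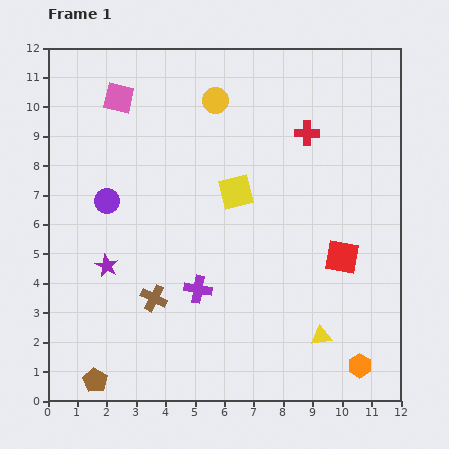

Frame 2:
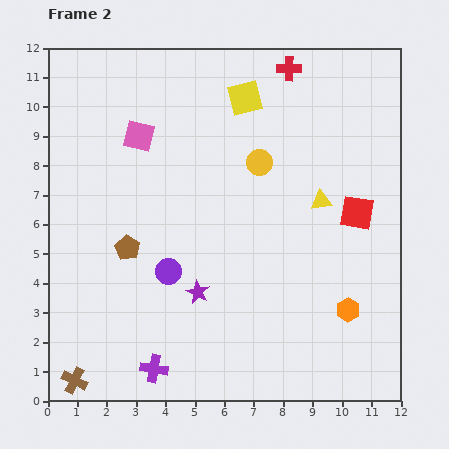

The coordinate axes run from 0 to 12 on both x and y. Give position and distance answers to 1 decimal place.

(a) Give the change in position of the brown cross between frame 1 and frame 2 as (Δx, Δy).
(-2.7, -2.8)

The brown cross was at (3.6, 3.5) in frame 1 and (0.9, 0.7) in frame 2.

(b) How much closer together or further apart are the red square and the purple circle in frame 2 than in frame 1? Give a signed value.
-1.5

Distance in frame 1: 8.2. Distance in frame 2: 6.7.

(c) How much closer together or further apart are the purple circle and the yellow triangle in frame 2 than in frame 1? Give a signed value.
-2.9

Distance in frame 1: 8.6. Distance in frame 2: 5.7.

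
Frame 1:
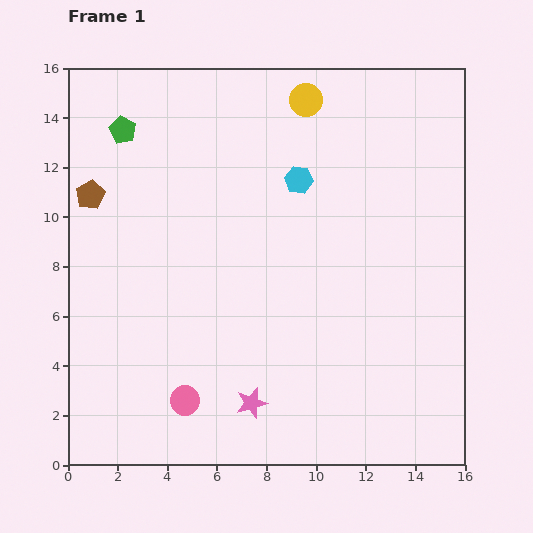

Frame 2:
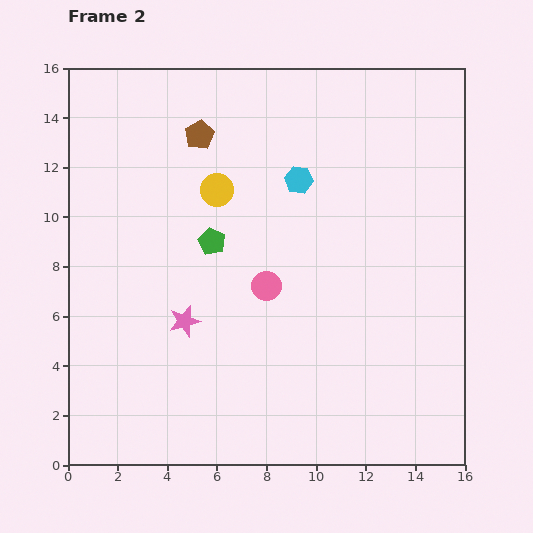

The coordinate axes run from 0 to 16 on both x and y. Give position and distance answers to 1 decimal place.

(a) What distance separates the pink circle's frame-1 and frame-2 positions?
5.7

The pink circle moved from (4.7, 2.6) to (8.0, 7.2), a distance of √(3.3² + 4.6²) ≈ 5.7.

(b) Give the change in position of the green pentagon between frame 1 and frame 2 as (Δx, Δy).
(3.6, -4.5)

The green pentagon was at (2.2, 13.5) in frame 1 and (5.8, 9.0) in frame 2.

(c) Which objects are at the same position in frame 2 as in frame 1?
the cyan hexagon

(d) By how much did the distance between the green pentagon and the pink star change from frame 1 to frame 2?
-8.8

Distance in frame 1: 12.2. Distance in frame 2: 3.4.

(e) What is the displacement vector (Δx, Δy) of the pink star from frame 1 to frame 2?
(-2.7, 3.3)

The pink star was at (7.4, 2.5) in frame 1 and (4.7, 5.8) in frame 2.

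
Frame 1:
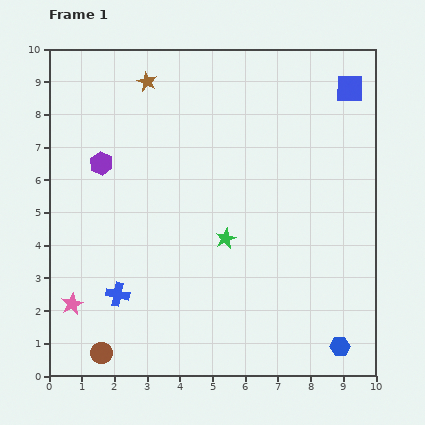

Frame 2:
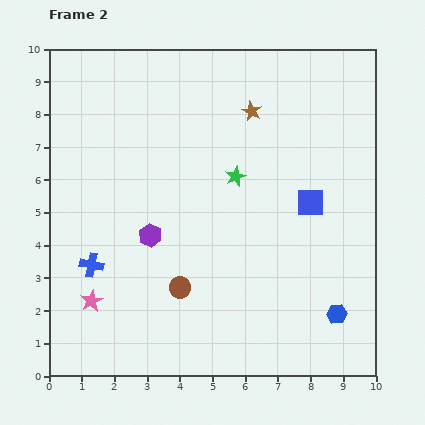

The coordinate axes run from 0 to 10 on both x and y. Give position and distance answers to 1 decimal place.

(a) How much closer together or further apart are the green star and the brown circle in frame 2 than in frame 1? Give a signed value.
-1.4

Distance in frame 1: 5.2. Distance in frame 2: 3.8.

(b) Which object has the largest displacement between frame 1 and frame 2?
the blue square

(moved 3.7; next 3.3)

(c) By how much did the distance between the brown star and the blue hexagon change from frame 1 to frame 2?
-3.3

Distance in frame 1: 10.0. Distance in frame 2: 6.7.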